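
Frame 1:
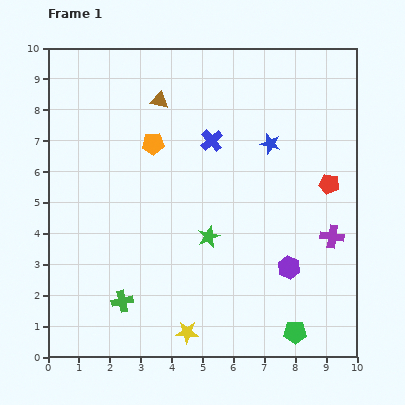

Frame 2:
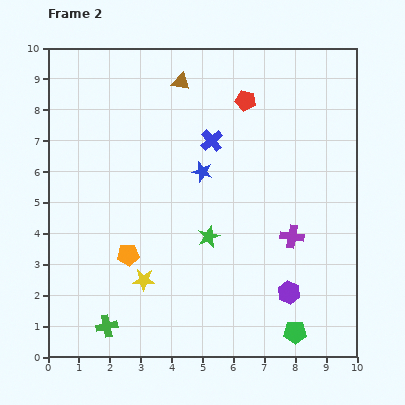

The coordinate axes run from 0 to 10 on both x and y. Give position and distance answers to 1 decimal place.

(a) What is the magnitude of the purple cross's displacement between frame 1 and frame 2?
1.3

The purple cross moved from (9.2, 3.9) to (7.9, 3.9), a distance of √(1.3² + 0.0²) ≈ 1.3.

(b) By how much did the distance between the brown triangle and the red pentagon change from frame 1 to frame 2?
-3.9

Distance in frame 1: 6.1. Distance in frame 2: 2.2.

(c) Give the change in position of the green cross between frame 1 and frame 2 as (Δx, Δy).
(-0.5, -0.8)

The green cross was at (2.4, 1.8) in frame 1 and (1.9, 1.0) in frame 2.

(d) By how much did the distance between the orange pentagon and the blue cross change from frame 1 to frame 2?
+2.7

Distance in frame 1: 1.9. Distance in frame 2: 4.6.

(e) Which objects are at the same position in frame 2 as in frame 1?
the green pentagon, the blue cross, the green star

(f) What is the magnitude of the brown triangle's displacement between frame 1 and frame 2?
0.9

The brown triangle moved from (3.6, 8.3) to (4.3, 8.9), a distance of √(0.7² + 0.6²) ≈ 0.9.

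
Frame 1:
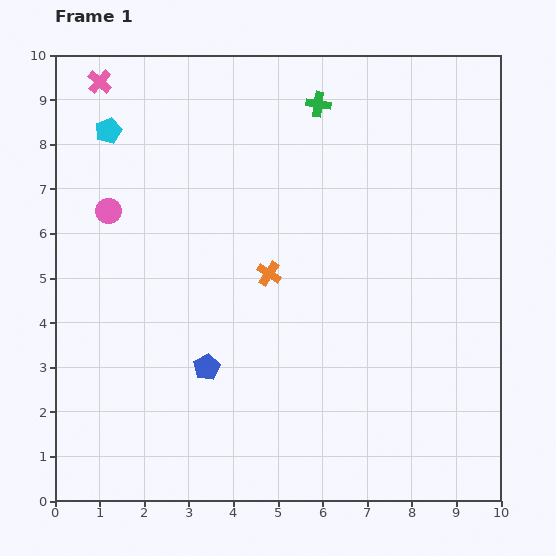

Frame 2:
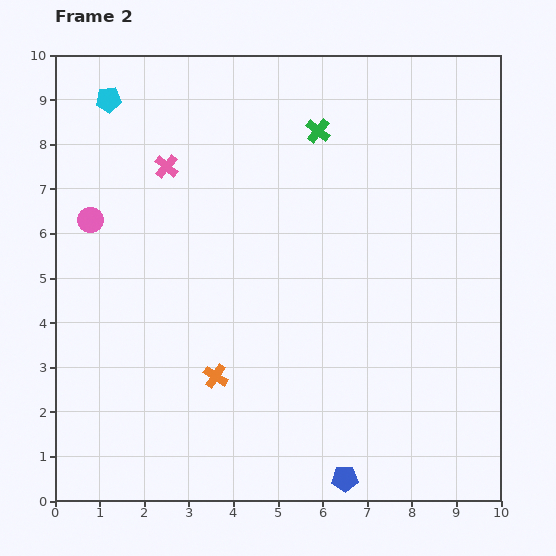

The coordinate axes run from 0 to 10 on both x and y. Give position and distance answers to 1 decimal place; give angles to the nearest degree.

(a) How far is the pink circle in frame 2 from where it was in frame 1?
0.4

The pink circle moved from (1.2, 6.5) to (0.8, 6.3), a distance of √(0.4² + 0.2²) ≈ 0.4.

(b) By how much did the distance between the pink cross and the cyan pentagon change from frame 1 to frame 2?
+0.9

Distance in frame 1: 1.1. Distance in frame 2: 2.0.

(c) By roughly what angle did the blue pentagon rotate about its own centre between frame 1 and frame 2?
28° clockwise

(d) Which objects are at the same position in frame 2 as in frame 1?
none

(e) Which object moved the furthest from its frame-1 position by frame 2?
the blue pentagon

(moved 4.0; next 2.6)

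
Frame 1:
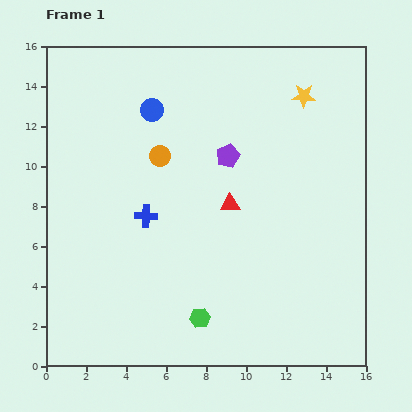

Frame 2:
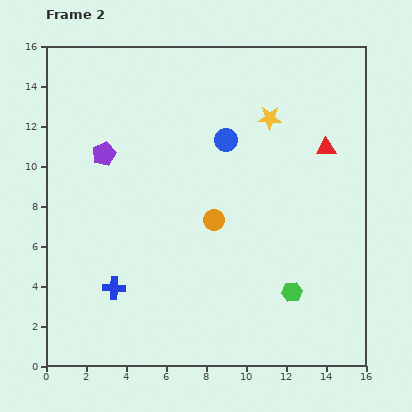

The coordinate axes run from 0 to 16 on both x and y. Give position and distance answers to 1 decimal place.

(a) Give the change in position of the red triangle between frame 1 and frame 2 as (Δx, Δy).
(4.8, 2.8)

The red triangle was at (9.2, 8.1) in frame 1 and (14.0, 10.9) in frame 2.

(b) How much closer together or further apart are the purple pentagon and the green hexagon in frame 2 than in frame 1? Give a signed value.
+3.5

Distance in frame 1: 8.2. Distance in frame 2: 11.7.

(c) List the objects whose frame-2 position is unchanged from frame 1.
none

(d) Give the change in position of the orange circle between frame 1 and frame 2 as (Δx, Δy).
(2.7, -3.2)

The orange circle was at (5.7, 10.5) in frame 1 and (8.4, 7.3) in frame 2.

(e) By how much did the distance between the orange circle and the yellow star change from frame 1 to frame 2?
-2.0

Distance in frame 1: 7.8. Distance in frame 2: 5.8.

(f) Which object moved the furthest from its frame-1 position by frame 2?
the purple pentagon

(moved 6.2; next 5.6)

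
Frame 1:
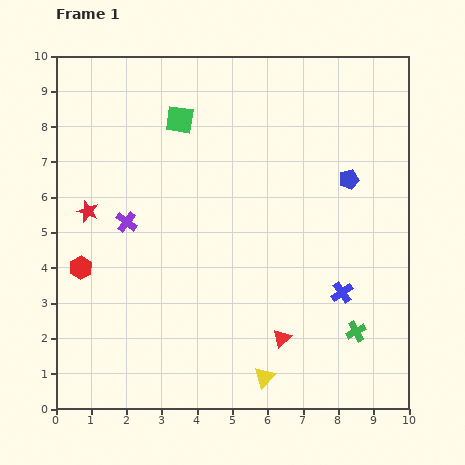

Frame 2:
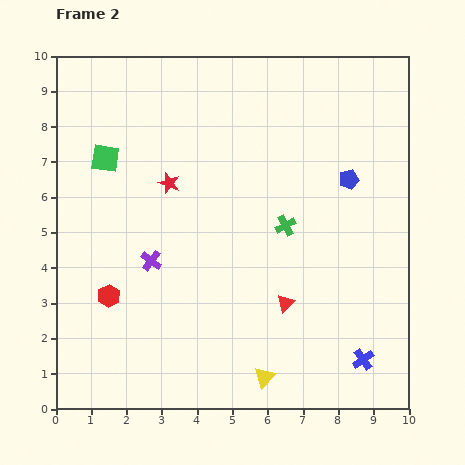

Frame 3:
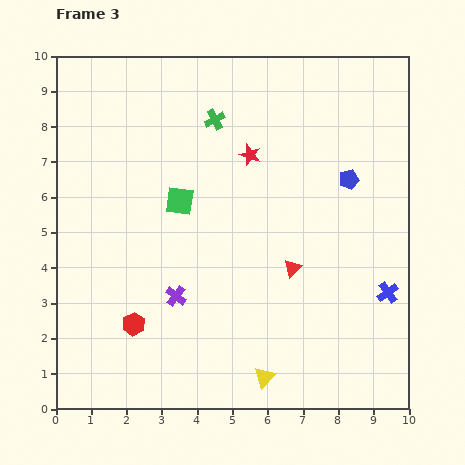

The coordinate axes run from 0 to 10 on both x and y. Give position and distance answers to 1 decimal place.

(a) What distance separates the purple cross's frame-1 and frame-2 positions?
1.3

The purple cross moved from (2.0, 5.3) to (2.7, 4.2), a distance of √(0.7² + 1.1²) ≈ 1.3.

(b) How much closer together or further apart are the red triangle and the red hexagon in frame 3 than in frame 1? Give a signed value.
-1.2

Distance in frame 1: 6.0. Distance in frame 3: 4.8.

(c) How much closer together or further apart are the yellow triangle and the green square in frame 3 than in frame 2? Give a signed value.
-2.2

Distance in frame 2: 7.7. Distance in frame 3: 5.5.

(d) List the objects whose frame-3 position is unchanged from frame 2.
the yellow triangle, the blue pentagon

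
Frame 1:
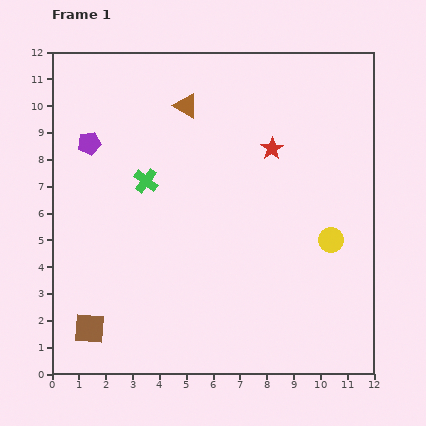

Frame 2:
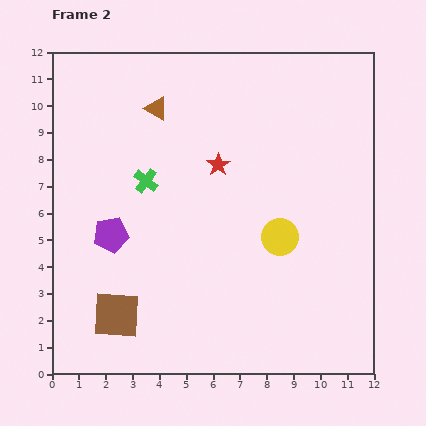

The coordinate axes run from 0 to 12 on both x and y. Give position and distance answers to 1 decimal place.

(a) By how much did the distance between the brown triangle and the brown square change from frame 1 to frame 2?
-1.2

Distance in frame 1: 9.0. Distance in frame 2: 7.8.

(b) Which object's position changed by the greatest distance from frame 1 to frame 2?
the purple pentagon

(moved 3.5; next 2.1)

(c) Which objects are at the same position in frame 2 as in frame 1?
the green cross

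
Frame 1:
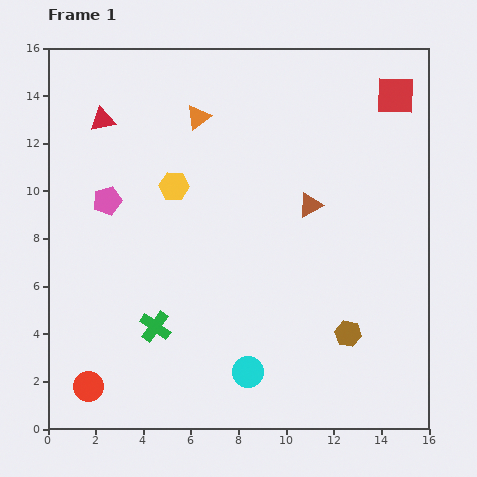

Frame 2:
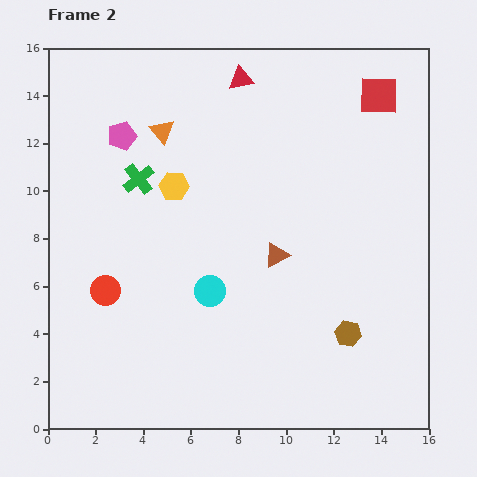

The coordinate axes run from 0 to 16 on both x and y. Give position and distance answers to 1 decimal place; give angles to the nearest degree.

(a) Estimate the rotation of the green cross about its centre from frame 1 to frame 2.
16° clockwise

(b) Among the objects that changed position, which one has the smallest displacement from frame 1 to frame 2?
the red square

(moved 0.7)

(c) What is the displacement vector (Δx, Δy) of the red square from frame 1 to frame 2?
(-0.7, 0.0)

The red square was at (14.6, 14.0) in frame 1 and (13.9, 14.0) in frame 2.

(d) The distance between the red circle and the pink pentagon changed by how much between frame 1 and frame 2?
-1.3

Distance in frame 1: 7.8. Distance in frame 2: 6.5.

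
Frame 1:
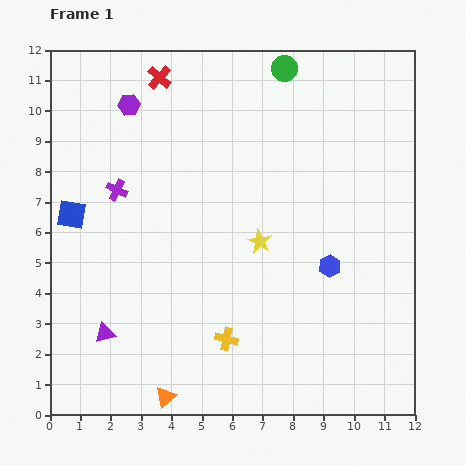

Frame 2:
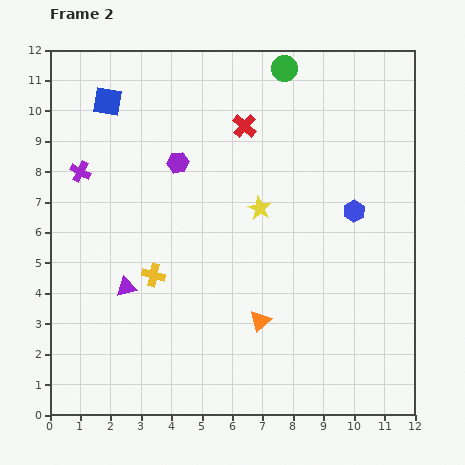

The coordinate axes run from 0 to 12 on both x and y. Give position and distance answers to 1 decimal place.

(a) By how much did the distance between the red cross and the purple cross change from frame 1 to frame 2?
+1.6

Distance in frame 1: 4.0. Distance in frame 2: 5.6.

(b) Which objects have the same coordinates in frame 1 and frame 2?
the green circle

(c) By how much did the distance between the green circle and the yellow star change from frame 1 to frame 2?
-1.1

Distance in frame 1: 5.8. Distance in frame 2: 4.7.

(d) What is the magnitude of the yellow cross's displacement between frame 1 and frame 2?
3.2

The yellow cross moved from (5.8, 2.5) to (3.4, 4.6), a distance of √(2.4² + 2.1²) ≈ 3.2.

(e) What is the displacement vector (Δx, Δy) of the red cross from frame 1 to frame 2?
(2.8, -1.6)

The red cross was at (3.6, 11.1) in frame 1 and (6.4, 9.5) in frame 2.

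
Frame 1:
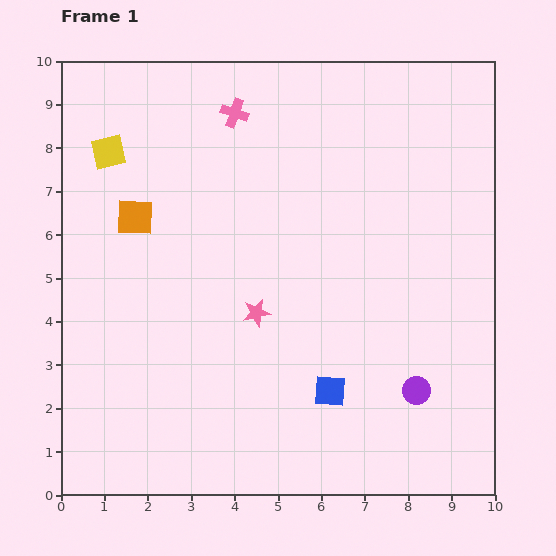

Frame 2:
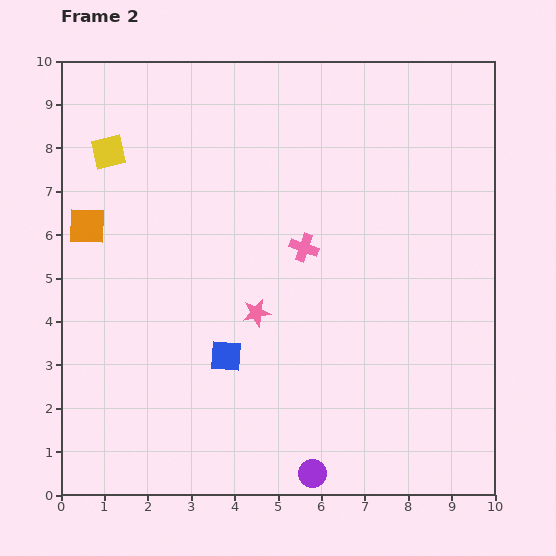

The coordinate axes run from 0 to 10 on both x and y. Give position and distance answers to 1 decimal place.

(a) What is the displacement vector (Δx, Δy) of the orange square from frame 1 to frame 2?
(-1.1, -0.2)

The orange square was at (1.7, 6.4) in frame 1 and (0.6, 6.2) in frame 2.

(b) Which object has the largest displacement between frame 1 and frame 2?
the pink cross

(moved 3.5; next 3.1)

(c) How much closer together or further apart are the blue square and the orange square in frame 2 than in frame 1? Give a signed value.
-1.6

Distance in frame 1: 6.0. Distance in frame 2: 4.4.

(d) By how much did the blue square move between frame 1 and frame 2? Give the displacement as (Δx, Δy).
(-2.4, 0.8)

The blue square was at (6.2, 2.4) in frame 1 and (3.8, 3.2) in frame 2.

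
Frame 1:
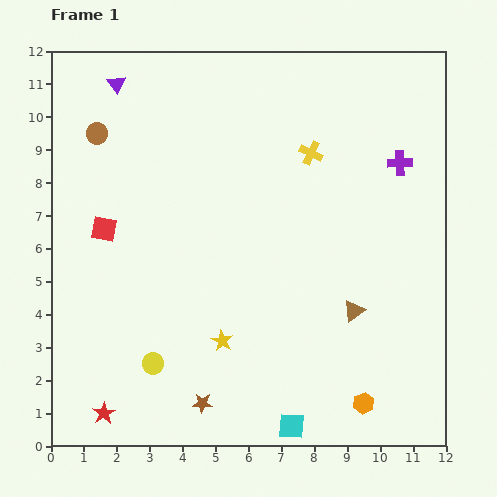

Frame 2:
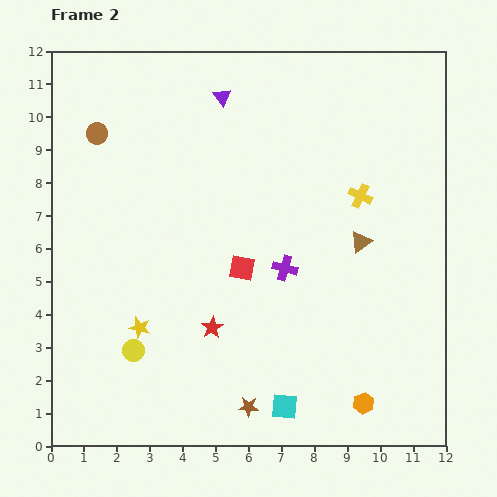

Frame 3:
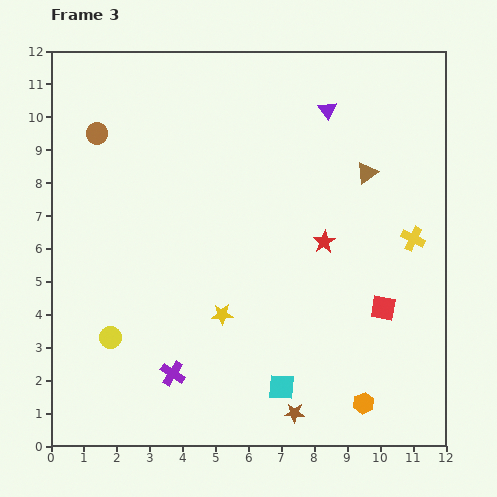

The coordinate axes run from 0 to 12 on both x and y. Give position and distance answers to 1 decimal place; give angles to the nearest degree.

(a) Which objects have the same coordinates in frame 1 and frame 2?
the orange hexagon, the brown circle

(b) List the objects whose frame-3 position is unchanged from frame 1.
the orange hexagon, the brown circle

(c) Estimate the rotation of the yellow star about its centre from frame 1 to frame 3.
31° counter-clockwise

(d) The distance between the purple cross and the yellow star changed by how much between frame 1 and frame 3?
-5.3

Distance in frame 1: 7.6. Distance in frame 3: 2.3.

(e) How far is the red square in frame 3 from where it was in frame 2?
4.5

The red square moved from (5.8, 5.4) to (10.1, 4.2), a distance of √(4.3² + 1.2²) ≈ 4.5.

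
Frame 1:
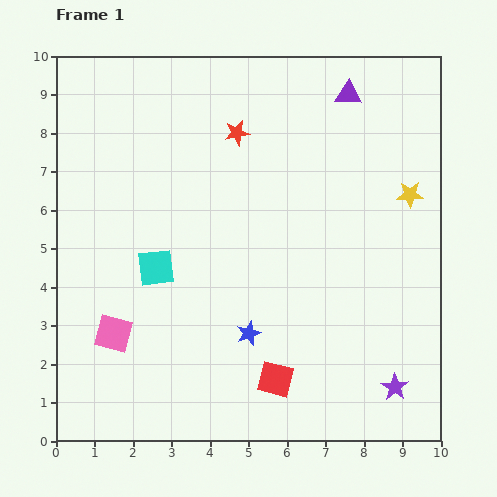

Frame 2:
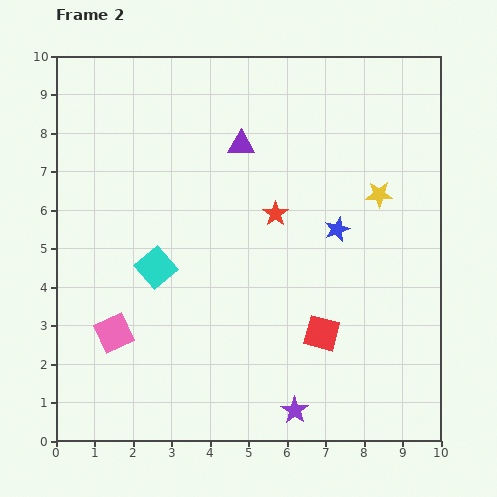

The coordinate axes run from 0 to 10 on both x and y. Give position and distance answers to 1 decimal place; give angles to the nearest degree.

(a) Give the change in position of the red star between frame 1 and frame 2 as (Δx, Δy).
(1.0, -2.1)

The red star was at (4.7, 8.0) in frame 1 and (5.7, 5.9) in frame 2.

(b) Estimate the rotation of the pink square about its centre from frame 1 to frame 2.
39° counter-clockwise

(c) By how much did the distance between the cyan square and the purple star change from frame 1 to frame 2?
-1.7

Distance in frame 1: 6.9. Distance in frame 2: 5.2.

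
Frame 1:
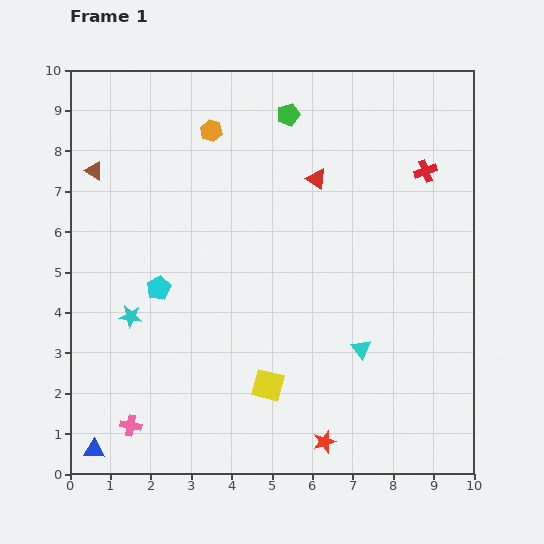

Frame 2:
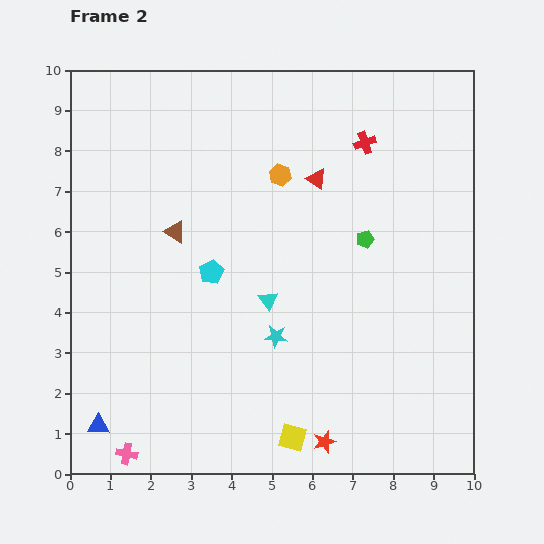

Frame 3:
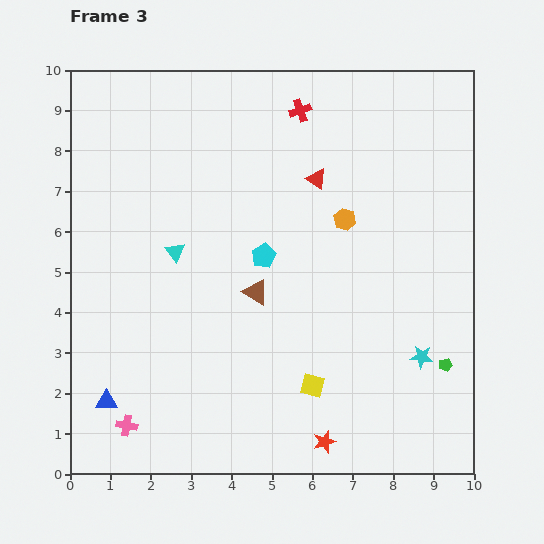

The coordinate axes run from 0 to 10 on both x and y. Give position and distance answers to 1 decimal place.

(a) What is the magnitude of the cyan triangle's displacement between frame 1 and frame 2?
2.6

The cyan triangle moved from (7.2, 3.1) to (4.9, 4.3), a distance of √(2.3² + 1.2²) ≈ 2.6.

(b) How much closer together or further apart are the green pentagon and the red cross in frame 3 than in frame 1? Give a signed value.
+3.6

Distance in frame 1: 3.7. Distance in frame 3: 7.3.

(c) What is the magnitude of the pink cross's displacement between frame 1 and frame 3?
0.1

The pink cross moved from (1.5, 1.2) to (1.4, 1.2), a distance of √(0.1² + 0.0²) ≈ 0.1.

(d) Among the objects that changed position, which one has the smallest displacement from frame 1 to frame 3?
the pink cross

(moved 0.1)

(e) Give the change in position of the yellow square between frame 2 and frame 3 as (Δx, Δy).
(0.5, 1.3)

The yellow square was at (5.5, 0.9) in frame 2 and (6.0, 2.2) in frame 3.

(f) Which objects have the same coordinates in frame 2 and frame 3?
the red triangle, the red star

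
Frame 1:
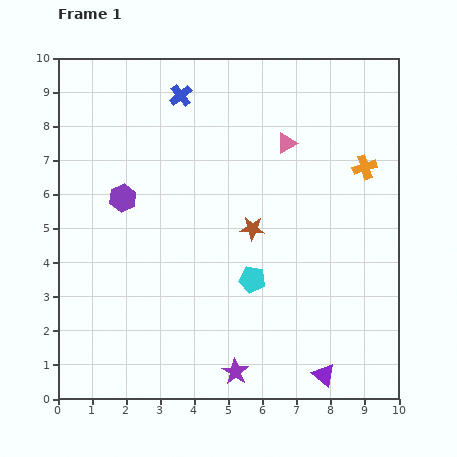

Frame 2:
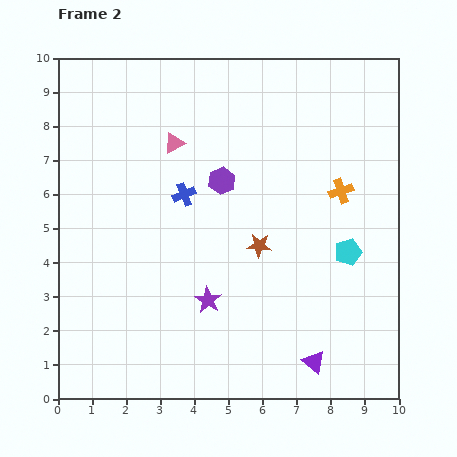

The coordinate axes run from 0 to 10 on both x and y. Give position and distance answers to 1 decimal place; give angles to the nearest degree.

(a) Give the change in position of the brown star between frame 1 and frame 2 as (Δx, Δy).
(0.2, -0.5)

The brown star was at (5.7, 5.0) in frame 1 and (5.9, 4.5) in frame 2.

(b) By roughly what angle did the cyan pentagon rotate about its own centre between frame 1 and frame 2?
29° counter-clockwise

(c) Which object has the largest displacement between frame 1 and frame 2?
the pink triangle

(moved 3.3; next 2.9)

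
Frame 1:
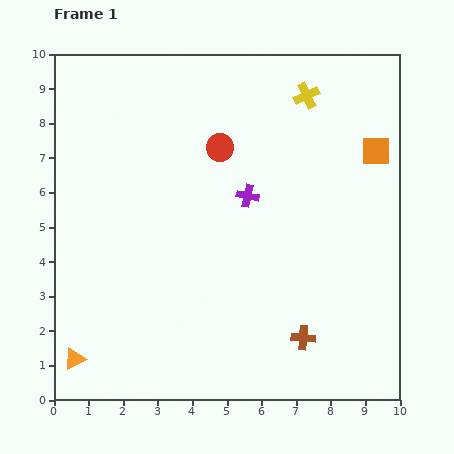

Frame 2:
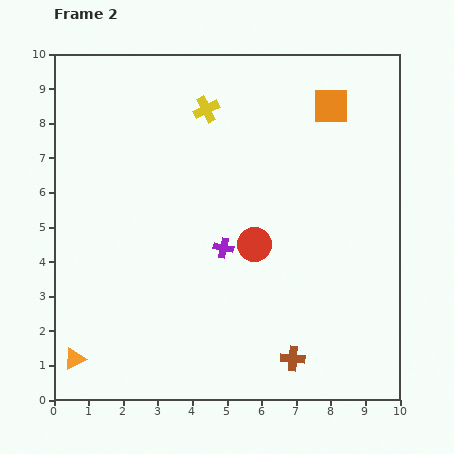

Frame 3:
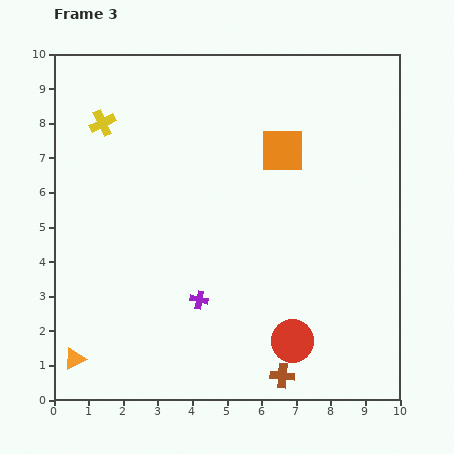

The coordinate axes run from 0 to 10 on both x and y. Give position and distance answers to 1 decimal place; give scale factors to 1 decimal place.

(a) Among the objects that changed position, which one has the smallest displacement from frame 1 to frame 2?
the brown cross

(moved 0.7)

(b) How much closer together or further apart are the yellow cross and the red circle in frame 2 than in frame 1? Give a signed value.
+1.2

Distance in frame 1: 2.9. Distance in frame 2: 4.1.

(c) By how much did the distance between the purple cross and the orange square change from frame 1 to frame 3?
+1.0

Distance in frame 1: 3.9. Distance in frame 3: 4.9.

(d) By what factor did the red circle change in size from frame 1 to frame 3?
1.5×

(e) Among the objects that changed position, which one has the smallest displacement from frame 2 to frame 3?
the brown cross

(moved 0.6)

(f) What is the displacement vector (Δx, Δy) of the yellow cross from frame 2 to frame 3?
(-3.0, -0.4)

The yellow cross was at (4.4, 8.4) in frame 2 and (1.4, 8.0) in frame 3.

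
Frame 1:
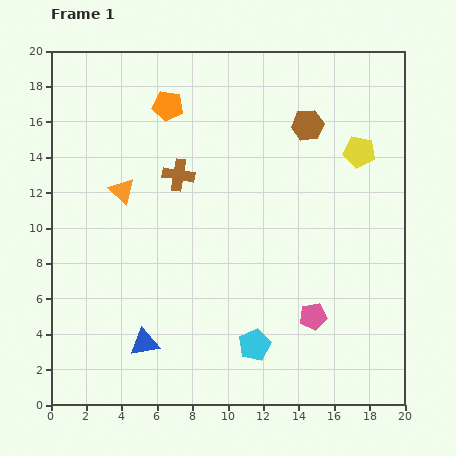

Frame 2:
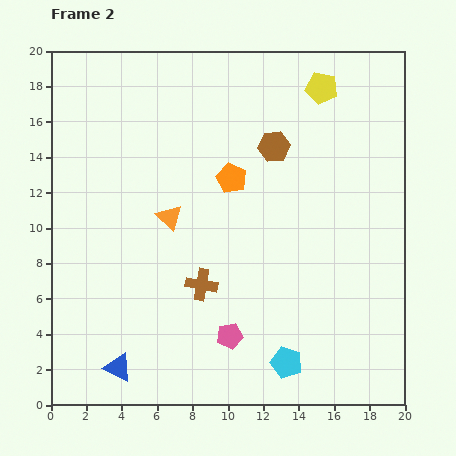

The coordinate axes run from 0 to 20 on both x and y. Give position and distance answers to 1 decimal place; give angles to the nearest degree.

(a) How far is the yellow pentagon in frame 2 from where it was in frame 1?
4.2

The yellow pentagon moved from (17.4, 14.3) to (15.3, 17.9), a distance of √(2.1² + 3.6²) ≈ 4.2.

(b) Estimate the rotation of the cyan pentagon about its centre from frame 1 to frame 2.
29° counter-clockwise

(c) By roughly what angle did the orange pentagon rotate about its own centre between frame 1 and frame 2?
17° clockwise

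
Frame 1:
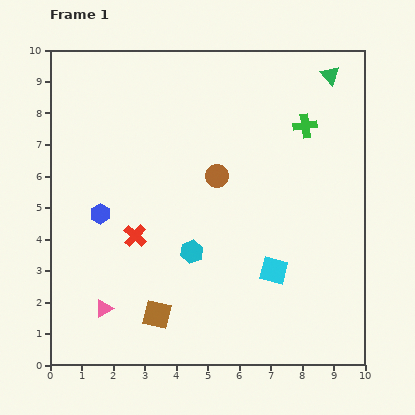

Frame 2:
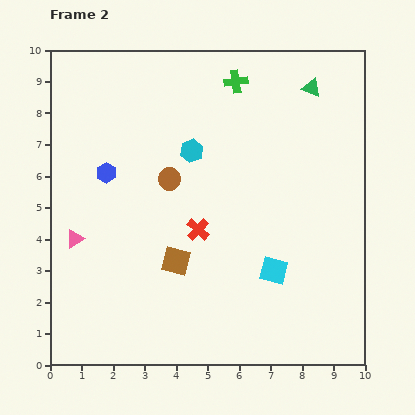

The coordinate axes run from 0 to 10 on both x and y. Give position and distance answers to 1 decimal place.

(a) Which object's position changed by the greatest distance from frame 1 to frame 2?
the cyan hexagon

(moved 3.2; next 2.6)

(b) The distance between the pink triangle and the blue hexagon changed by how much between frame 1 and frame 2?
-0.7

Distance in frame 1: 3.0. Distance in frame 2: 2.3.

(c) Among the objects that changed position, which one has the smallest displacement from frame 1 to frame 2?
the green triangle

(moved 0.7)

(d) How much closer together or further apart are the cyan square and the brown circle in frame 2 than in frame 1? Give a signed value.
+0.9

Distance in frame 1: 3.5. Distance in frame 2: 4.4.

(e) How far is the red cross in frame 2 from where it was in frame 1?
2.0

The red cross moved from (2.7, 4.1) to (4.7, 4.3), a distance of √(2.0² + 0.2²) ≈ 2.0.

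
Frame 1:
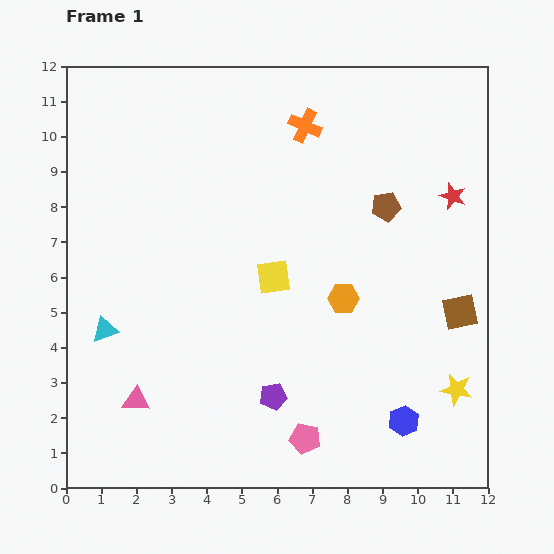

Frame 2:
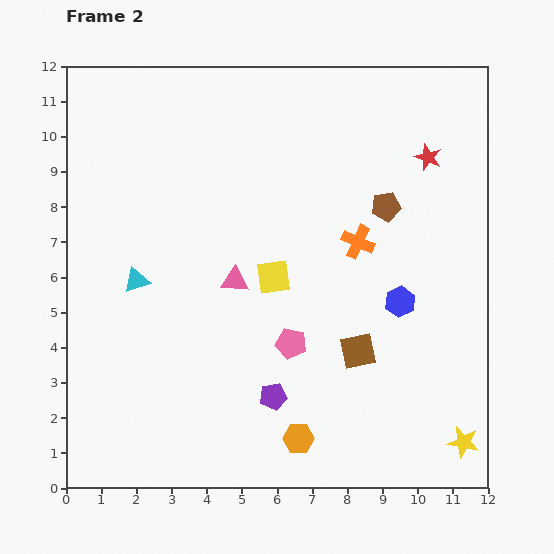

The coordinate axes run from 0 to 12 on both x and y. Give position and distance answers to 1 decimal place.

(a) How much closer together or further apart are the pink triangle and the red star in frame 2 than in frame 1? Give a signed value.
-4.2

Distance in frame 1: 10.7. Distance in frame 2: 6.5.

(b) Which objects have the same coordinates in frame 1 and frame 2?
the brown pentagon, the yellow square, the purple pentagon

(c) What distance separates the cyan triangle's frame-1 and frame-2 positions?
1.7

The cyan triangle moved from (1.1, 4.5) to (2.0, 5.9), a distance of √(0.9² + 1.4²) ≈ 1.7.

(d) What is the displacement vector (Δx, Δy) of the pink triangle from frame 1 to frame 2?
(2.8, 3.4)

The pink triangle was at (2.0, 2.5) in frame 1 and (4.8, 5.9) in frame 2.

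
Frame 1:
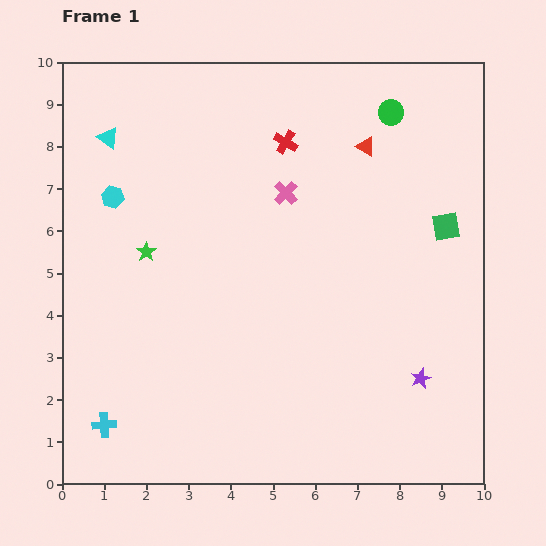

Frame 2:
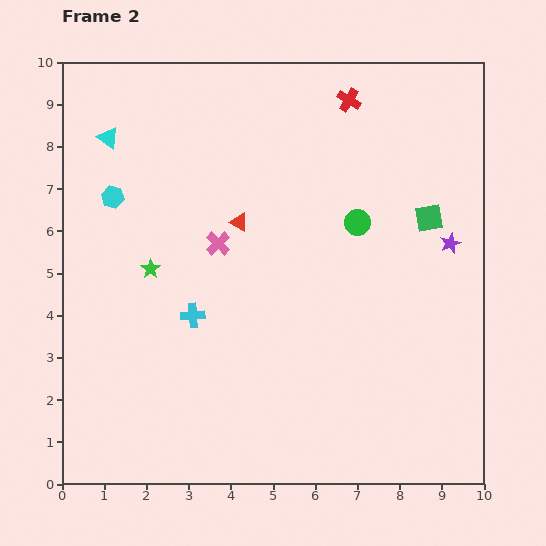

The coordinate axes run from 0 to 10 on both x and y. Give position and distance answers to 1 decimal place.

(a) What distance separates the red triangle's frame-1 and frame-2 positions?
3.5

The red triangle moved from (7.2, 8.0) to (4.2, 6.2), a distance of √(3.0² + 1.8²) ≈ 3.5.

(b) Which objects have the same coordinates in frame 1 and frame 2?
the cyan triangle, the cyan hexagon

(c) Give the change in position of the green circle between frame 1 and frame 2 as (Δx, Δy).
(-0.8, -2.6)

The green circle was at (7.8, 8.8) in frame 1 and (7.0, 6.2) in frame 2.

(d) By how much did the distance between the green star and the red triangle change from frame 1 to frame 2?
-3.4

Distance in frame 1: 5.8. Distance in frame 2: 2.4.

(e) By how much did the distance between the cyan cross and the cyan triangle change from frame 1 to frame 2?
-2.1

Distance in frame 1: 6.8. Distance in frame 2: 4.7.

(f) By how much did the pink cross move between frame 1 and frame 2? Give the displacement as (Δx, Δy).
(-1.6, -1.2)

The pink cross was at (5.3, 6.9) in frame 1 and (3.7, 5.7) in frame 2.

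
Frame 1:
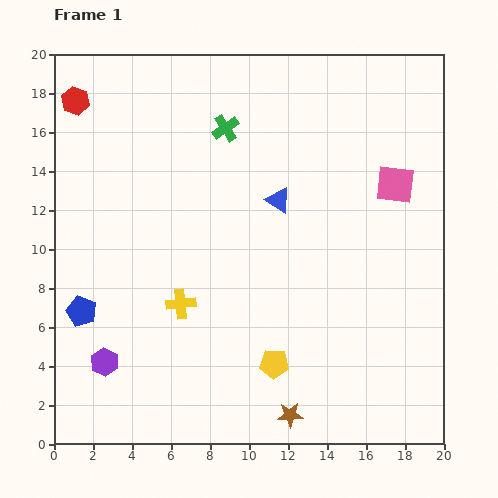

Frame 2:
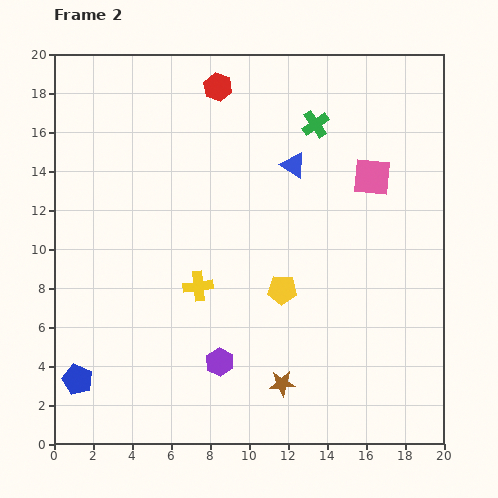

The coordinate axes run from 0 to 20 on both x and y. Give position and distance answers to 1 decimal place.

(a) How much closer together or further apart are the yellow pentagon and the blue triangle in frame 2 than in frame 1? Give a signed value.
-2.0

Distance in frame 1: 8.4. Distance in frame 2: 6.4.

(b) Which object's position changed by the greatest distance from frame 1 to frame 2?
the red hexagon

(moved 7.3; next 5.9)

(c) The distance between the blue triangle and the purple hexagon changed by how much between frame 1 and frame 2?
-1.4

Distance in frame 1: 12.2. Distance in frame 2: 10.8.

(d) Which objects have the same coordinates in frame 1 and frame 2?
none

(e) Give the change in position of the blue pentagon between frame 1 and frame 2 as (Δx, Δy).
(-0.2, -3.5)

The blue pentagon was at (1.4, 6.8) in frame 1 and (1.2, 3.3) in frame 2.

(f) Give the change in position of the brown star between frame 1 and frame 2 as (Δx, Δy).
(-0.4, 1.6)

The brown star was at (12.1, 1.5) in frame 1 and (11.7, 3.1) in frame 2.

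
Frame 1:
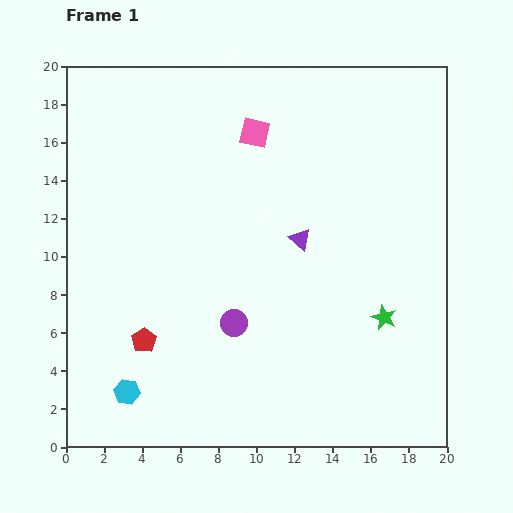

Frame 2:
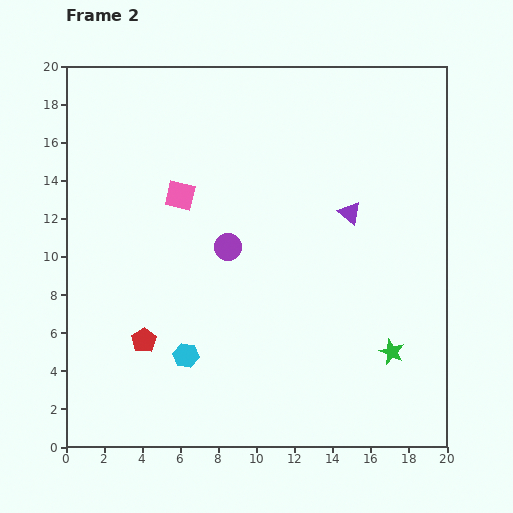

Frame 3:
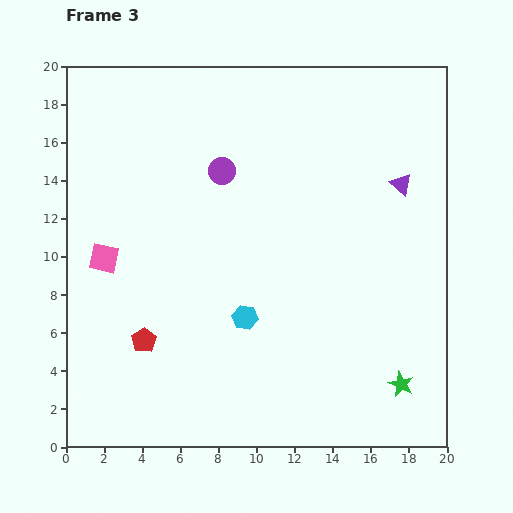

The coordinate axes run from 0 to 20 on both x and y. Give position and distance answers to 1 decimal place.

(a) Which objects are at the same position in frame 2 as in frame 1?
the red pentagon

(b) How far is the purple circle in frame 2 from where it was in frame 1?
4.0

The purple circle moved from (8.8, 6.5) to (8.5, 10.5), a distance of √(0.3² + 4.0²) ≈ 4.0.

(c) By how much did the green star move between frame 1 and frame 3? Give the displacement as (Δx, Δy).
(0.9, -3.5)

The green star was at (16.7, 6.8) in frame 1 and (17.6, 3.3) in frame 3.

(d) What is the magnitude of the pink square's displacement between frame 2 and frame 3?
5.2

The pink square moved from (6.0, 13.2) to (2.0, 9.9), a distance of √(4.0² + 3.3²) ≈ 5.2.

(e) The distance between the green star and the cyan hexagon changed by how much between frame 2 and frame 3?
-1.9

Distance in frame 2: 10.8. Distance in frame 3: 8.9.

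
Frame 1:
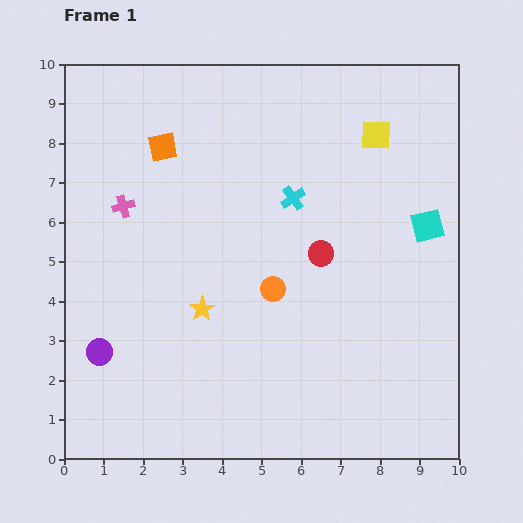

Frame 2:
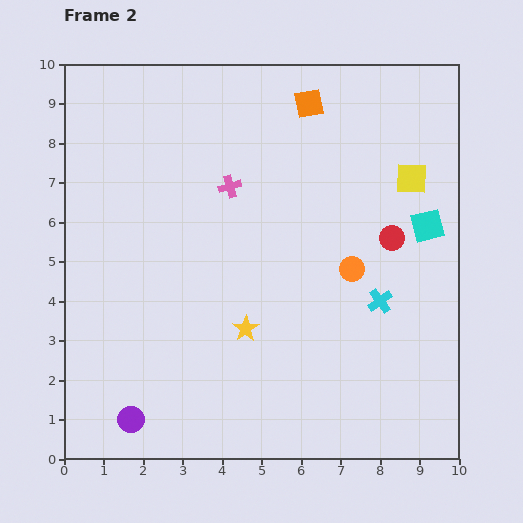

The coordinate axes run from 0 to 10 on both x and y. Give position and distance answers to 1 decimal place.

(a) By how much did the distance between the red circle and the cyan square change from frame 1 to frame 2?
-1.9

Distance in frame 1: 2.8. Distance in frame 2: 0.9.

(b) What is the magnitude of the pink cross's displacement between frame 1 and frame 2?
2.7

The pink cross moved from (1.5, 6.4) to (4.2, 6.9), a distance of √(2.7² + 0.5²) ≈ 2.7.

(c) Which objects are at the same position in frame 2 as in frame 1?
the cyan square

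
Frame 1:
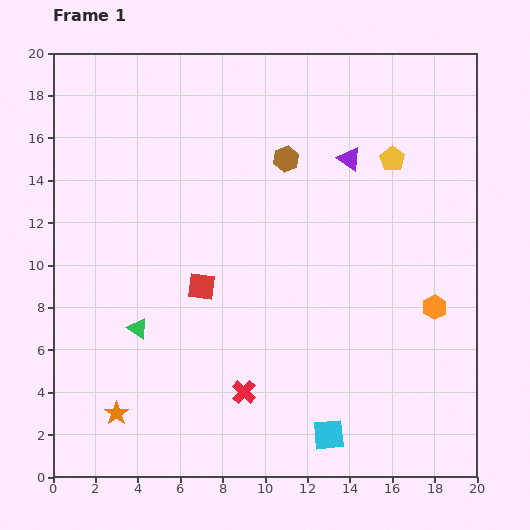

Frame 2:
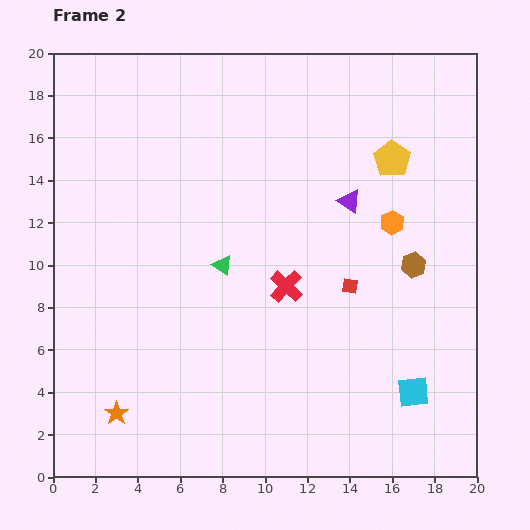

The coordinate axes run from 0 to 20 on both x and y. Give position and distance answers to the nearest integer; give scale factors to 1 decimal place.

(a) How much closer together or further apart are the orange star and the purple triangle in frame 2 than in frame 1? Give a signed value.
-1

Distance in frame 1: 16. Distance in frame 2: 15.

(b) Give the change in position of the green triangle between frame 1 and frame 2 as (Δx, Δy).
(4, 3)

The green triangle was at (4, 7) in frame 1 and (8, 10) in frame 2.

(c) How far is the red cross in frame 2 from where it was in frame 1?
5

The red cross moved from (9, 4) to (11, 9), a distance of √(2² + 5²) ≈ 5.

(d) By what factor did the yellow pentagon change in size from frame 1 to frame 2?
1.5×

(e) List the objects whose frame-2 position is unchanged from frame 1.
the yellow pentagon, the orange star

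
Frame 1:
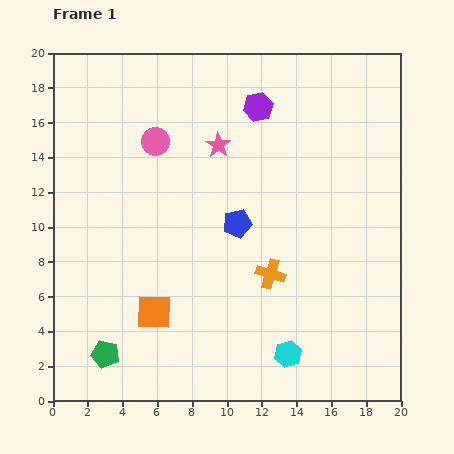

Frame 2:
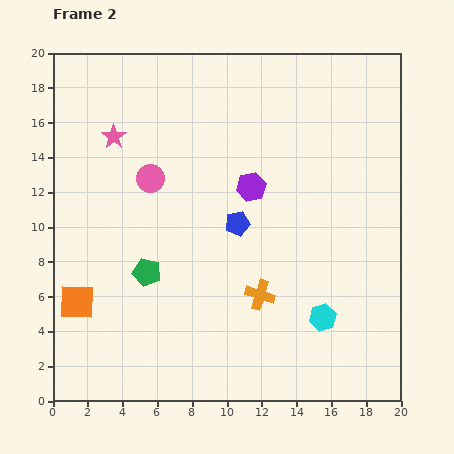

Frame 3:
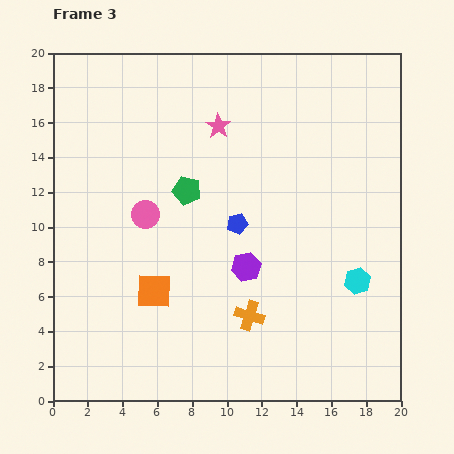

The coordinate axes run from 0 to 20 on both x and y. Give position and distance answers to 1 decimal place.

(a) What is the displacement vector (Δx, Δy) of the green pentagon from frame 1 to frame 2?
(2.4, 4.7)

The green pentagon was at (3.0, 2.7) in frame 1 and (5.4, 7.4) in frame 2.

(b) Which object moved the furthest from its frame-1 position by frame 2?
the pink star

(moved 6.0; next 5.3)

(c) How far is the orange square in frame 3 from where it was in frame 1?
1.2

The orange square moved from (5.8, 5.1) to (5.8, 6.3), a distance of √(0.0² + 1.2²) ≈ 1.2.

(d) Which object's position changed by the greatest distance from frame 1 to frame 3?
the green pentagon

(moved 10.5; next 9.2)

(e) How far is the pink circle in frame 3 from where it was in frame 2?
2.1

The pink circle moved from (5.6, 12.8) to (5.3, 10.7), a distance of √(0.3² + 2.1²) ≈ 2.1.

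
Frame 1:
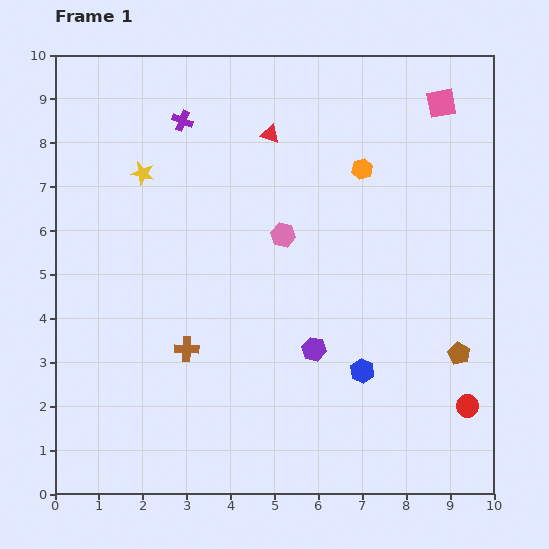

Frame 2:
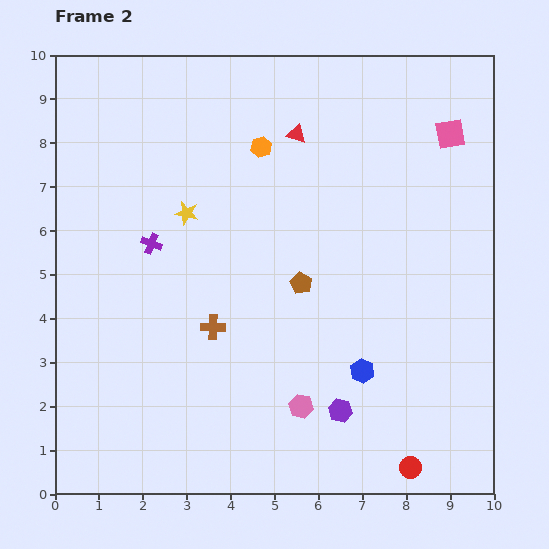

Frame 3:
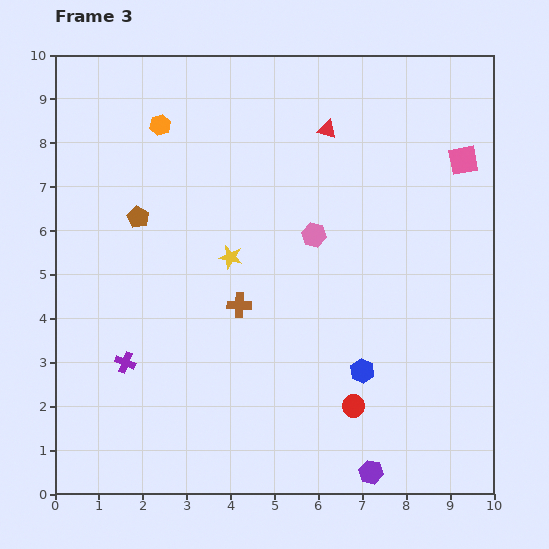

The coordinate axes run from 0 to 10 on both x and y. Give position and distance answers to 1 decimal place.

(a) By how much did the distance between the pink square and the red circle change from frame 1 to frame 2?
+0.8

Distance in frame 1: 6.9. Distance in frame 2: 7.7.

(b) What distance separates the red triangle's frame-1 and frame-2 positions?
0.6

The red triangle moved from (4.9, 8.2) to (5.5, 8.2), a distance of √(0.6² + 0.0²) ≈ 0.6.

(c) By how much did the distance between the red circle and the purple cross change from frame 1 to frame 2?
-1.4

Distance in frame 1: 9.2. Distance in frame 2: 7.8.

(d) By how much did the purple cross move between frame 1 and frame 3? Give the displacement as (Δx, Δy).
(-1.3, -5.5)

The purple cross was at (2.9, 8.5) in frame 1 and (1.6, 3.0) in frame 3.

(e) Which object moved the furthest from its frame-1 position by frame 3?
the brown pentagon

(moved 7.9; next 5.7)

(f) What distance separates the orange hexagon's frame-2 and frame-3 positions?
2.4

The orange hexagon moved from (4.7, 7.9) to (2.4, 8.4), a distance of √(2.3² + 0.5²) ≈ 2.4.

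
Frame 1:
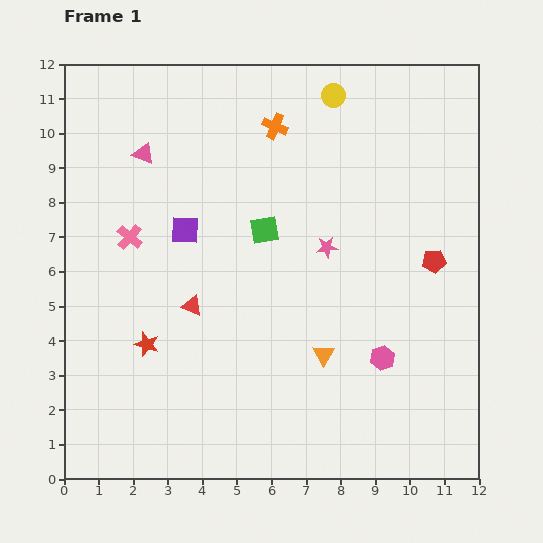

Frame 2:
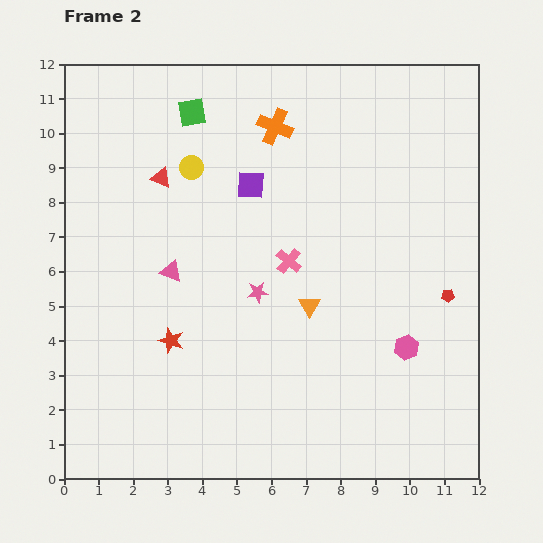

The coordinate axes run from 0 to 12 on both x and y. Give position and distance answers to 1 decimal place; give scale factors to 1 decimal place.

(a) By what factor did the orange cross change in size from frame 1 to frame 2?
1.4×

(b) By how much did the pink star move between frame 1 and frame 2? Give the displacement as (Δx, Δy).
(-2.0, -1.3)

The pink star was at (7.6, 6.7) in frame 1 and (5.6, 5.4) in frame 2.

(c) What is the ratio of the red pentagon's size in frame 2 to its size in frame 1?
0.6×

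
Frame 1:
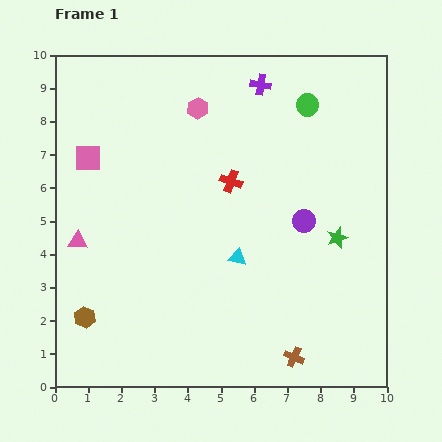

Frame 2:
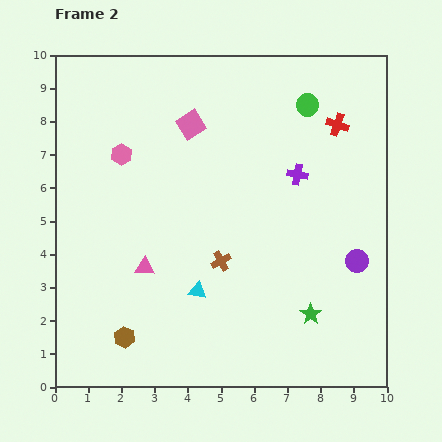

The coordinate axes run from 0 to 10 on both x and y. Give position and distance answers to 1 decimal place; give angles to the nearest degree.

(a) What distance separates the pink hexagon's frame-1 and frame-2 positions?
2.7

The pink hexagon moved from (4.3, 8.4) to (2.0, 7.0), a distance of √(2.3² + 1.4²) ≈ 2.7.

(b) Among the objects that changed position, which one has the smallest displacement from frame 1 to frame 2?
the brown hexagon

(moved 1.3)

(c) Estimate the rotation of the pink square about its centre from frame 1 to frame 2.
33° counter-clockwise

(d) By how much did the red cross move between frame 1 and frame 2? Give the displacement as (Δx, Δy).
(3.2, 1.7)

The red cross was at (5.3, 6.2) in frame 1 and (8.5, 7.9) in frame 2.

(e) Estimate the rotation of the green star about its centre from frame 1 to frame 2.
18° counter-clockwise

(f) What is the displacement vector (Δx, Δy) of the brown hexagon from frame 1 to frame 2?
(1.2, -0.6)

The brown hexagon was at (0.9, 2.1) in frame 1 and (2.1, 1.5) in frame 2.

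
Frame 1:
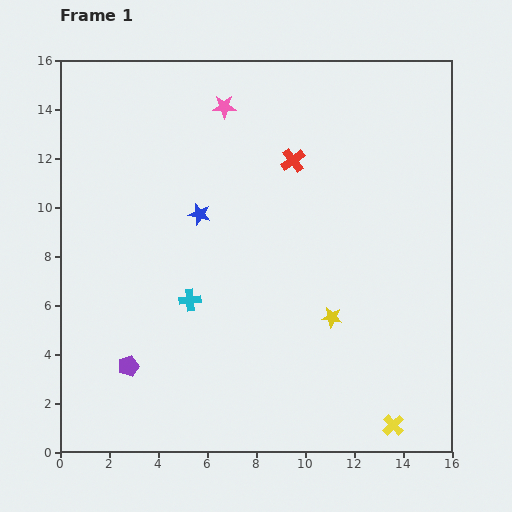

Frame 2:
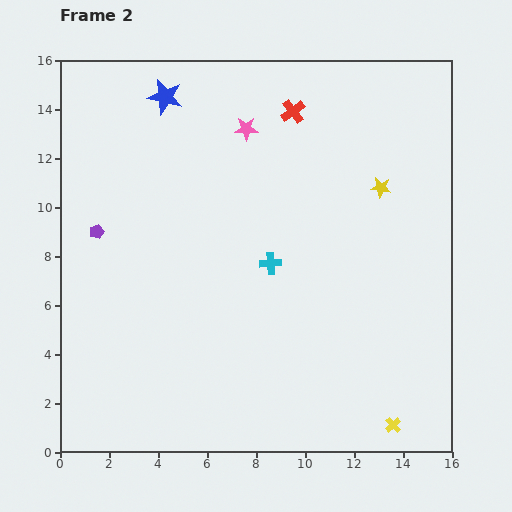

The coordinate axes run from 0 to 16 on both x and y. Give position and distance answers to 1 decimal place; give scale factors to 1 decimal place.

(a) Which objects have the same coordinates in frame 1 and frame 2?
the yellow cross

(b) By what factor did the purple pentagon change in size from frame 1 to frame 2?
0.7×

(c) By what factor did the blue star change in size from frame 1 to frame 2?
1.6×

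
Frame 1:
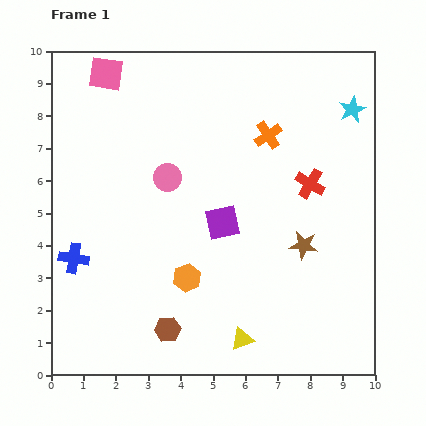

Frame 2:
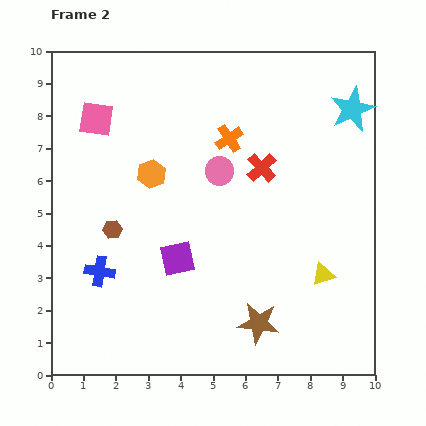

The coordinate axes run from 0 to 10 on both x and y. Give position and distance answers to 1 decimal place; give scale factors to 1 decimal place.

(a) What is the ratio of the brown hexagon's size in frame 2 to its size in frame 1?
0.7×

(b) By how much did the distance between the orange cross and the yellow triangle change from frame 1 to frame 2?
-1.3

Distance in frame 1: 6.4. Distance in frame 2: 5.1.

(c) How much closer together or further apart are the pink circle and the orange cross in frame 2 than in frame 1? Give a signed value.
-2.4

Distance in frame 1: 3.4. Distance in frame 2: 1.0.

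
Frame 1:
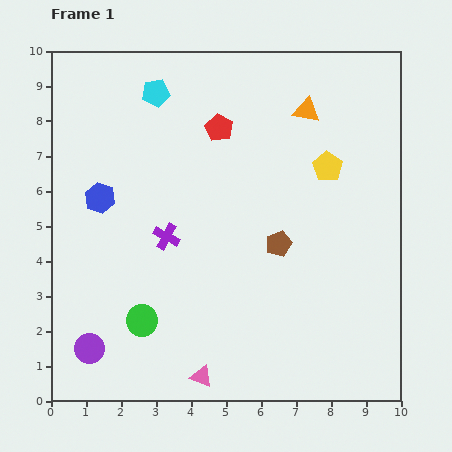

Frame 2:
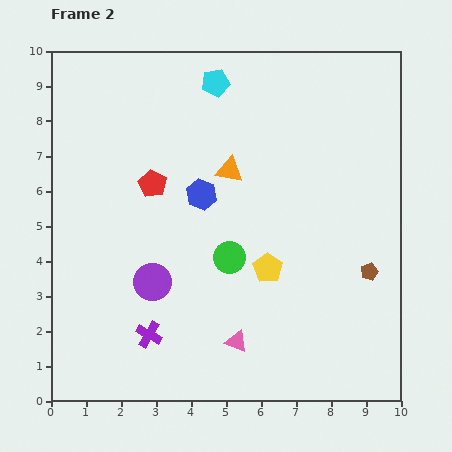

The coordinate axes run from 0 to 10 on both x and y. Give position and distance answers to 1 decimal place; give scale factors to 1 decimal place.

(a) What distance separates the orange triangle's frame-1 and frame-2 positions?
2.8

The orange triangle moved from (7.3, 8.3) to (5.1, 6.6), a distance of √(2.2² + 1.7²) ≈ 2.8.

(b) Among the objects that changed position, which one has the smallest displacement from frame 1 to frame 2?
the pink triangle

(moved 1.4)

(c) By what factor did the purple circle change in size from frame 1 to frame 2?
1.3×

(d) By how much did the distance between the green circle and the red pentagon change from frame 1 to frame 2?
-2.9

Distance in frame 1: 5.9. Distance in frame 2: 3.0.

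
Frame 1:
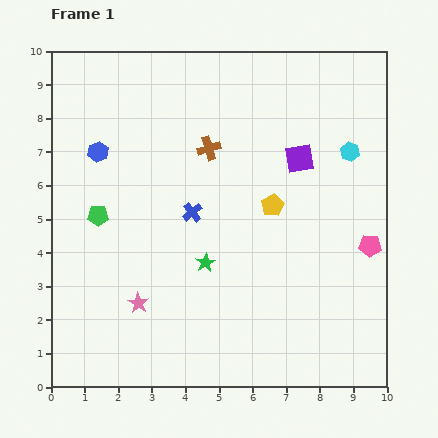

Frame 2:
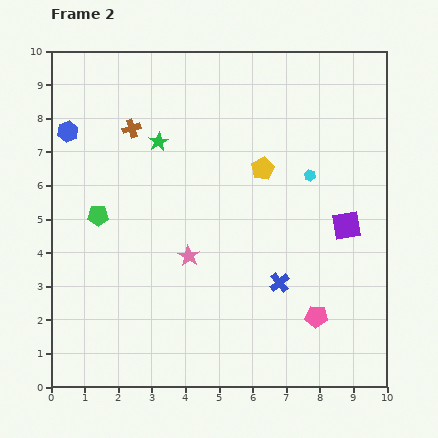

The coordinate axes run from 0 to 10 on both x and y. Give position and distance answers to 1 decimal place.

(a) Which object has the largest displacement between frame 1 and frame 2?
the green star

(moved 3.9; next 3.3)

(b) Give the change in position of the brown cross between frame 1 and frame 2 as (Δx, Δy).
(-2.3, 0.6)

The brown cross was at (4.7, 7.1) in frame 1 and (2.4, 7.7) in frame 2.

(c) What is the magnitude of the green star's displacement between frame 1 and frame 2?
3.9

The green star moved from (4.6, 3.7) to (3.2, 7.3), a distance of √(1.4² + 3.6²) ≈ 3.9.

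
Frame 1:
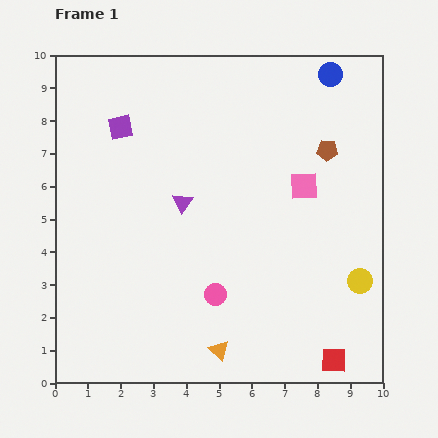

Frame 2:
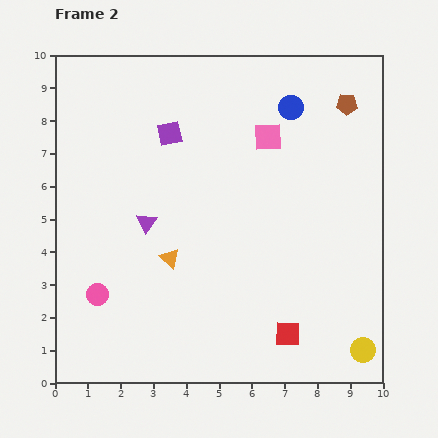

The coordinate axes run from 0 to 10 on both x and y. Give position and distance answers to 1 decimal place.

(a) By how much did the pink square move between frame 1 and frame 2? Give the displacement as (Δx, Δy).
(-1.1, 1.5)

The pink square was at (7.6, 6.0) in frame 1 and (6.5, 7.5) in frame 2.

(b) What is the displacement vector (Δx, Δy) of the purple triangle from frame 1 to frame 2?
(-1.1, -0.6)

The purple triangle was at (3.9, 5.5) in frame 1 and (2.8, 4.9) in frame 2.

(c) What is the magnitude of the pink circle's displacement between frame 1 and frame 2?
3.6

The pink circle moved from (4.9, 2.7) to (1.3, 2.7), a distance of √(3.6² + 0.0²) ≈ 3.6.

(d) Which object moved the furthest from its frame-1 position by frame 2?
the pink circle

(moved 3.6; next 3.2)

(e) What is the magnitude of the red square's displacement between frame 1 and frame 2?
1.6

The red square moved from (8.5, 0.7) to (7.1, 1.5), a distance of √(1.4² + 0.8²) ≈ 1.6.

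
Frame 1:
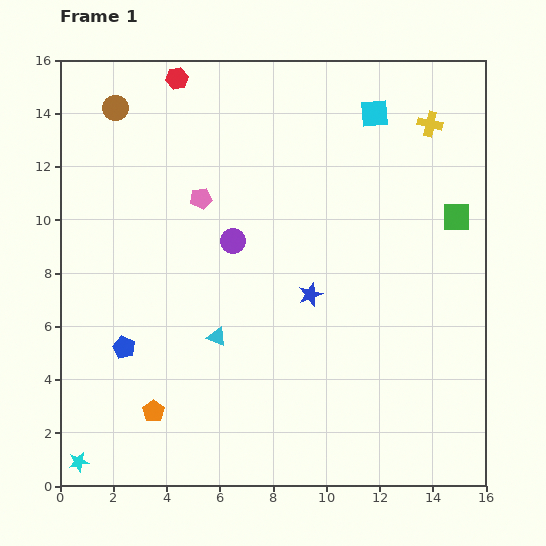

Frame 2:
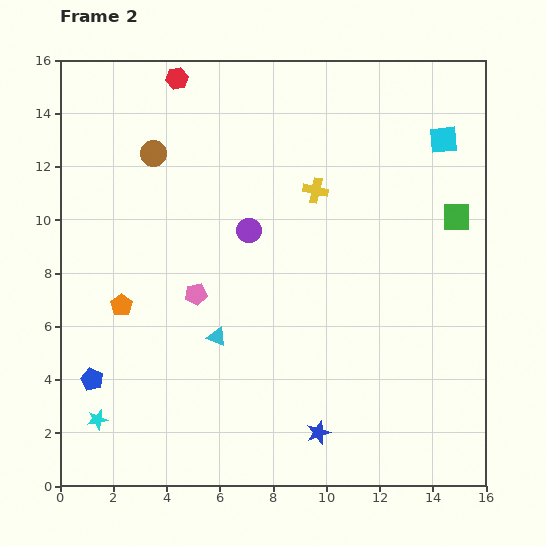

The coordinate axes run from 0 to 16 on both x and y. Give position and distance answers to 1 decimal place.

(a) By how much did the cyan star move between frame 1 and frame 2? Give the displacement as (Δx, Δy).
(0.7, 1.6)

The cyan star was at (0.7, 0.9) in frame 1 and (1.4, 2.5) in frame 2.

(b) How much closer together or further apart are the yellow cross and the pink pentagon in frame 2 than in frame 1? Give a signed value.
-3.0

Distance in frame 1: 9.0. Distance in frame 2: 6.0.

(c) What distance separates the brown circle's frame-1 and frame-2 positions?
2.2

The brown circle moved from (2.1, 14.2) to (3.5, 12.5), a distance of √(1.4² + 1.7²) ≈ 2.2.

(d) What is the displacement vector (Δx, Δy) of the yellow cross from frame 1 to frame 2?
(-4.3, -2.5)

The yellow cross was at (13.9, 13.6) in frame 1 and (9.6, 11.1) in frame 2.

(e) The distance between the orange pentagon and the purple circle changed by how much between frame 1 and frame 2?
-1.5

Distance in frame 1: 7.1. Distance in frame 2: 5.6.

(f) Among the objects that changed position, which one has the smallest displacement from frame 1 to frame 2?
the purple circle

(moved 0.7)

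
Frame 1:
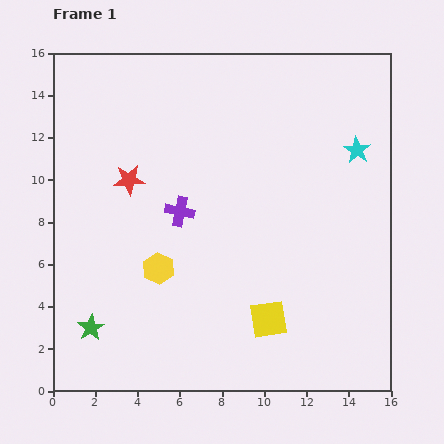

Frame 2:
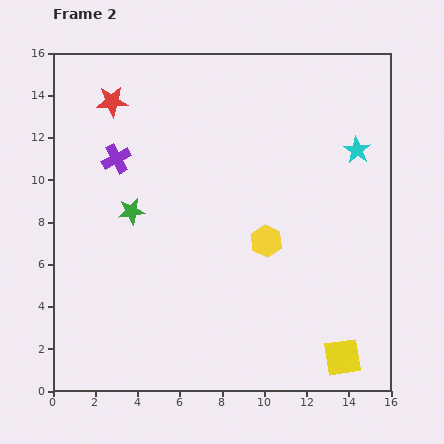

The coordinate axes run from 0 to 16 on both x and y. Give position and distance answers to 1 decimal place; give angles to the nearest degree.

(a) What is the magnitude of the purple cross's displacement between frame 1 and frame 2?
3.9

The purple cross moved from (6.0, 8.5) to (3.0, 11.0), a distance of √(3.0² + 2.5²) ≈ 3.9.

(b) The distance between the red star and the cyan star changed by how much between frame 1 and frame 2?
+0.9

Distance in frame 1: 10.9. Distance in frame 2: 11.8.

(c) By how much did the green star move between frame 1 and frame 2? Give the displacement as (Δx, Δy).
(1.9, 5.5)

The green star was at (1.8, 3.0) in frame 1 and (3.7, 8.5) in frame 2.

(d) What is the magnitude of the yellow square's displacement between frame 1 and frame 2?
3.9

The yellow square moved from (10.2, 3.4) to (13.7, 1.6), a distance of √(3.5² + 1.8²) ≈ 3.9.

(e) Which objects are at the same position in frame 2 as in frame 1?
the cyan star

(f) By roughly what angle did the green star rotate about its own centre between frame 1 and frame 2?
24° clockwise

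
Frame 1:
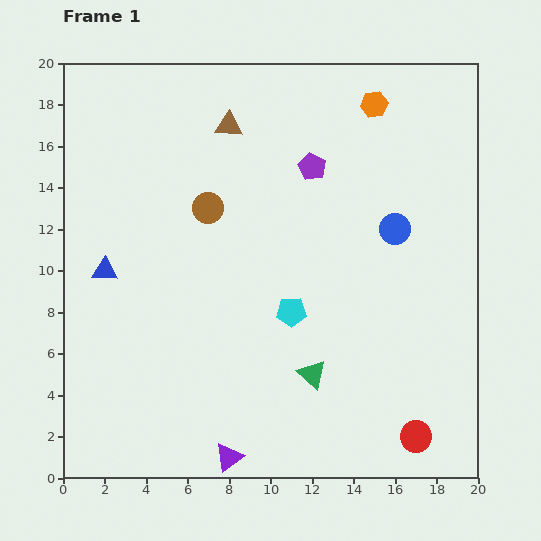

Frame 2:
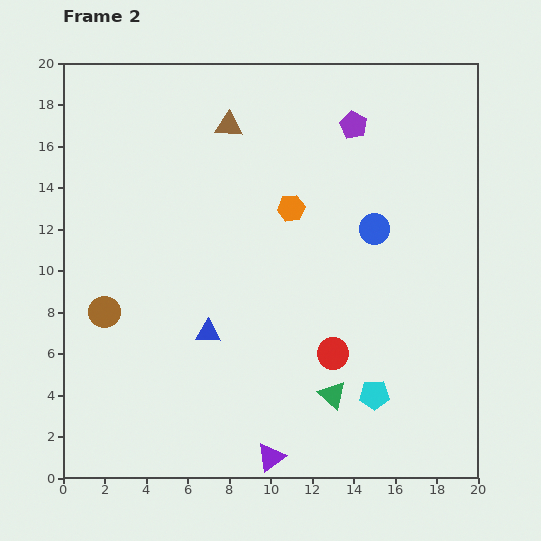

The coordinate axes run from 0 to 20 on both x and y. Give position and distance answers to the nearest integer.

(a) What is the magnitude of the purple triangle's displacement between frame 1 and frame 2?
2

The purple triangle moved from (8, 1) to (10, 1), a distance of √(2² + 0²) ≈ 2.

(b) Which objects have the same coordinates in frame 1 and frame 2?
the brown triangle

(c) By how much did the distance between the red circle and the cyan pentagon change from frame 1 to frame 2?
-5

Distance in frame 1: 8. Distance in frame 2: 3.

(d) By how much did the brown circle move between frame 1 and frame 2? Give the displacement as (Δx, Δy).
(-5, -5)

The brown circle was at (7, 13) in frame 1 and (2, 8) in frame 2.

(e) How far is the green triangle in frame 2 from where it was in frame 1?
1

The green triangle moved from (12, 5) to (13, 4), a distance of √(1² + 1²) ≈ 1.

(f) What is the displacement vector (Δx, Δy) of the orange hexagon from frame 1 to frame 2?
(-4, -5)

The orange hexagon was at (15, 18) in frame 1 and (11, 13) in frame 2.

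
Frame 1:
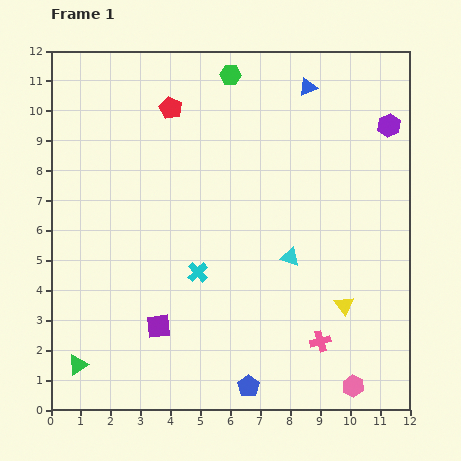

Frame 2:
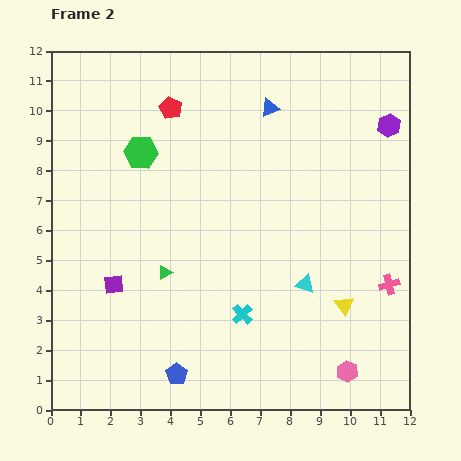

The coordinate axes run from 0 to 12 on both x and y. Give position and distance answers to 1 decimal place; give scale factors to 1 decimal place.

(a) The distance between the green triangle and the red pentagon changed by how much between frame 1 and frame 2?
-3.6

Distance in frame 1: 9.1. Distance in frame 2: 5.5.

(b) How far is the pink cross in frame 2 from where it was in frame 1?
3.0

The pink cross moved from (9.0, 2.3) to (11.3, 4.2), a distance of √(2.3² + 1.9²) ≈ 3.0.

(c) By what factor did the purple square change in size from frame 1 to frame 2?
0.8×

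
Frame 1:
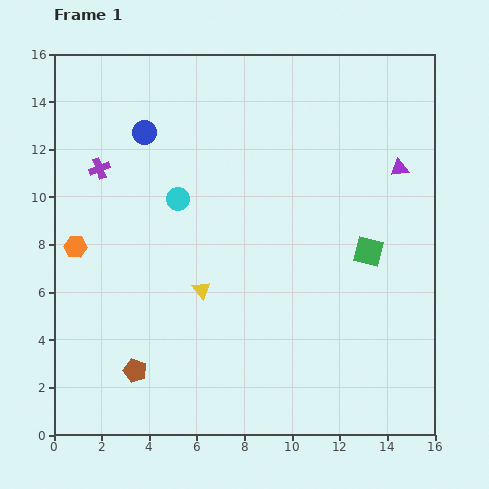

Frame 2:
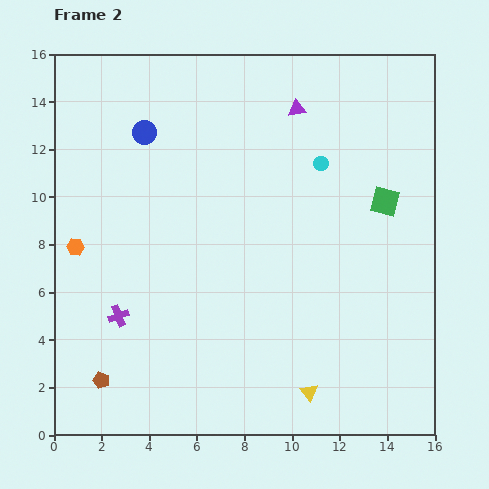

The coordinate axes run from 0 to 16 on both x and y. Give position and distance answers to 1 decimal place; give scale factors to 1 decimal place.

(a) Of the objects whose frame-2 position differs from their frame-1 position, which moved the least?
the brown pentagon

(moved 1.5)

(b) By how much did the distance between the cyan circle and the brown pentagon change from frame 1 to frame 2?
+5.5

Distance in frame 1: 7.4. Distance in frame 2: 12.9.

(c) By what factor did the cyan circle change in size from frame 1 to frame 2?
0.7×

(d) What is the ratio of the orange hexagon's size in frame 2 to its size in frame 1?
0.8×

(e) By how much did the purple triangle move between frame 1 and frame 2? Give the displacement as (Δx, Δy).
(-4.3, 2.5)

The purple triangle was at (14.5, 11.2) in frame 1 and (10.2, 13.7) in frame 2.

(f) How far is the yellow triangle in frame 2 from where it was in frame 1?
6.2

The yellow triangle moved from (6.2, 6.1) to (10.7, 1.8), a distance of √(4.5² + 4.3²) ≈ 6.2.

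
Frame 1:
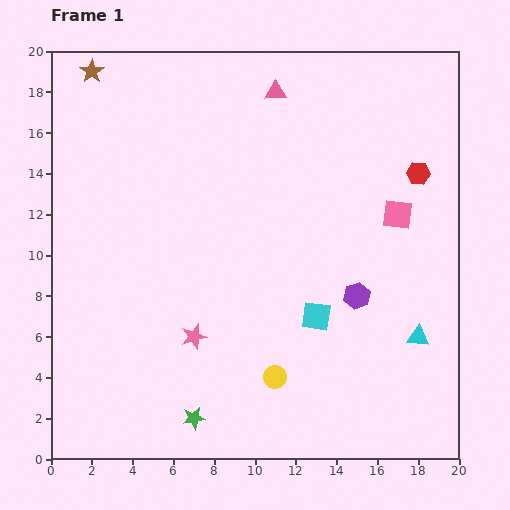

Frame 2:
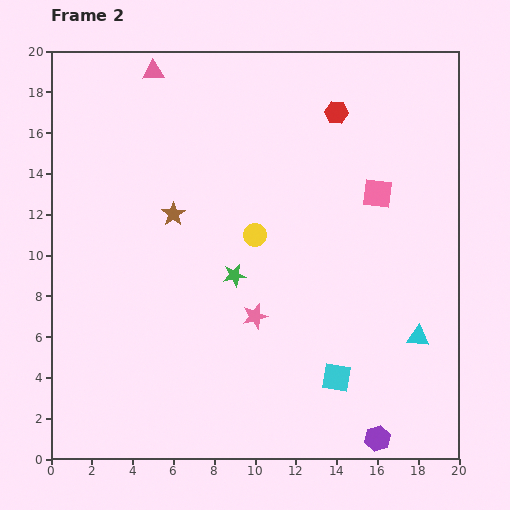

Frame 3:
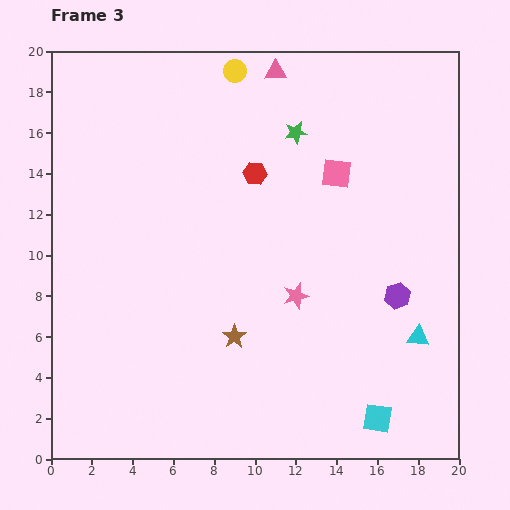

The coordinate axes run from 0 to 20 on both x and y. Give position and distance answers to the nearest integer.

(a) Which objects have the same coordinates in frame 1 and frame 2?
the cyan triangle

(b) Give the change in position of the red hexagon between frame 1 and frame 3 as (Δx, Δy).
(-8, 0)

The red hexagon was at (18, 14) in frame 1 and (10, 14) in frame 3.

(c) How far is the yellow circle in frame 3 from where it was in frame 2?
8

The yellow circle moved from (10, 11) to (9, 19), a distance of √(1² + 8²) ≈ 8.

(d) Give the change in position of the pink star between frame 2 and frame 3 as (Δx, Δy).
(2, 1)

The pink star was at (10, 7) in frame 2 and (12, 8) in frame 3.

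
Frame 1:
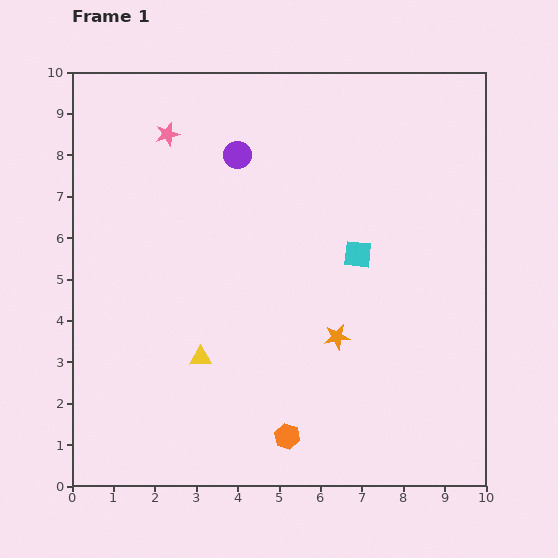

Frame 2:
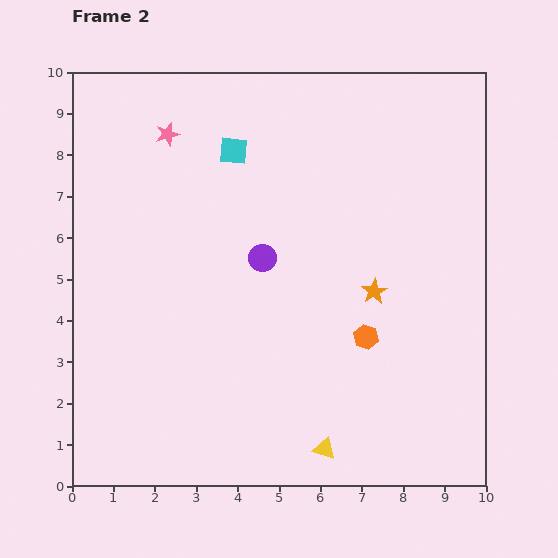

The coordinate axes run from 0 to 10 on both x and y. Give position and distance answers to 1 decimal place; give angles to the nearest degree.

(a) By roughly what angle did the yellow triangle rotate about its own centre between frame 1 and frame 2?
19° clockwise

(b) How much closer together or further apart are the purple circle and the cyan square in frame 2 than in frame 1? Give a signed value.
-1.1

Distance in frame 1: 3.8. Distance in frame 2: 2.7.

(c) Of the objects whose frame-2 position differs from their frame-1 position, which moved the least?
the orange star

(moved 1.4)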